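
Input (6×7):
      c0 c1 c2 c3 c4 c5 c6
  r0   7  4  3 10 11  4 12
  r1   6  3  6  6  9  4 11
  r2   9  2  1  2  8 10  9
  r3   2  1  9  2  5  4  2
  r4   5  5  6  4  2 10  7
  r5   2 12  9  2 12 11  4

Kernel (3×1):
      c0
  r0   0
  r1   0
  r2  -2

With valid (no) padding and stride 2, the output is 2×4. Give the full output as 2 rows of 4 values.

Output[0,0]: The receptive field on the input at this output position is [7 / 6 / 9]. Elementwise product with the kernel and sum: 9·-2.
Output[0,1]: The receptive field on the input at this output position is [3 / 6 / 1]. Elementwise product with the kernel and sum: 1·-2.

-18 -2 -16 -18
-10 -12 -4 -14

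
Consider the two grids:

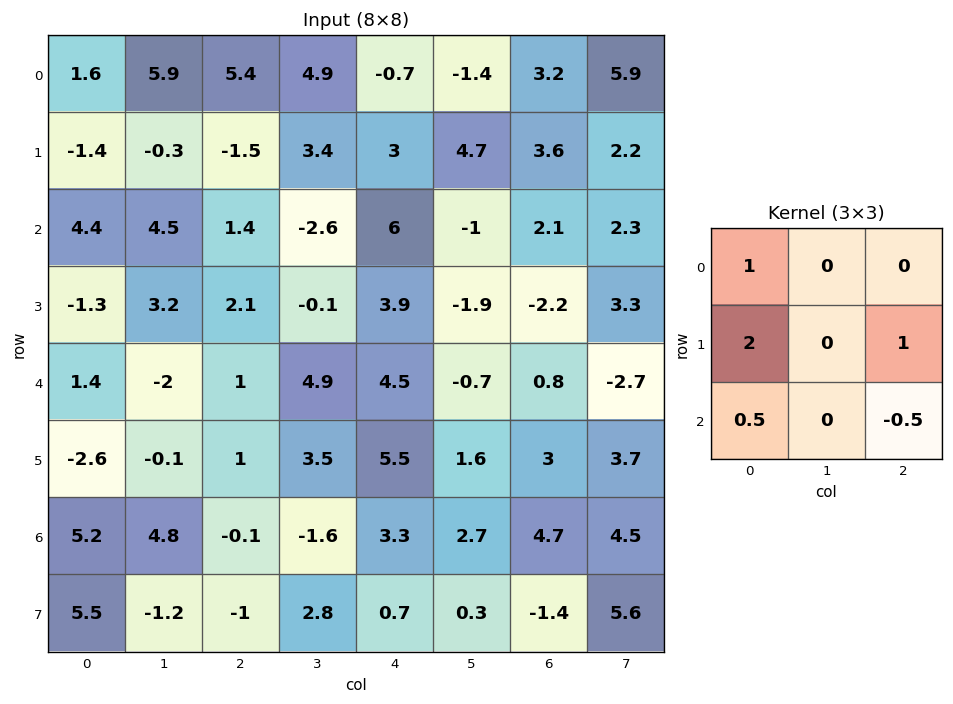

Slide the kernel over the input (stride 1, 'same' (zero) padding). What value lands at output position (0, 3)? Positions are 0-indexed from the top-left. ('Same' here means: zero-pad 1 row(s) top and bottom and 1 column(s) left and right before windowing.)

The receptive field on the zero-padded input at this output position is [0 0 0 / 5.4 4.9 -0.7 / -1.5 3.4 3]. Elementwise product with the kernel and sum: 0·1 + 5.4·2 + -0.7·1 + -1.5·0.5 + 3·-0.5.

7.85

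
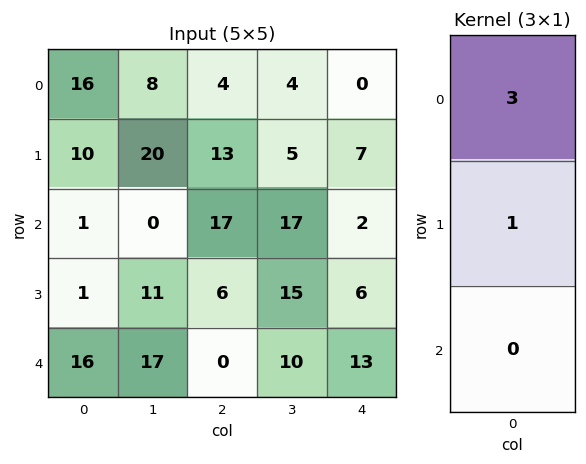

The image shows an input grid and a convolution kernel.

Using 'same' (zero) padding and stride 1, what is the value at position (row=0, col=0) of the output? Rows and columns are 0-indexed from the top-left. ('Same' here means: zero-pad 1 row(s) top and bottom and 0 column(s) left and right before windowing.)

The receptive field on the zero-padded input at this output position is [0 / 16 / 10]. Elementwise product with the kernel and sum: 0·3 + 16·1.

16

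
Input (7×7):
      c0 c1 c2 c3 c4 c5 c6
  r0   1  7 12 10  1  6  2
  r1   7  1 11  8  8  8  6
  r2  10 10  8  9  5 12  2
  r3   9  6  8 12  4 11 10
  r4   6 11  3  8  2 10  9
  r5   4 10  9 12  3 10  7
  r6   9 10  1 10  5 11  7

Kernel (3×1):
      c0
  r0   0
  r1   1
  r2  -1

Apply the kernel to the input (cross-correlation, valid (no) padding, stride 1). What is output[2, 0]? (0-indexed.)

3

The receptive field on the input at this output position is [10 / 9 / 6]. Elementwise product with the kernel and sum: 9·1 + 6·-1.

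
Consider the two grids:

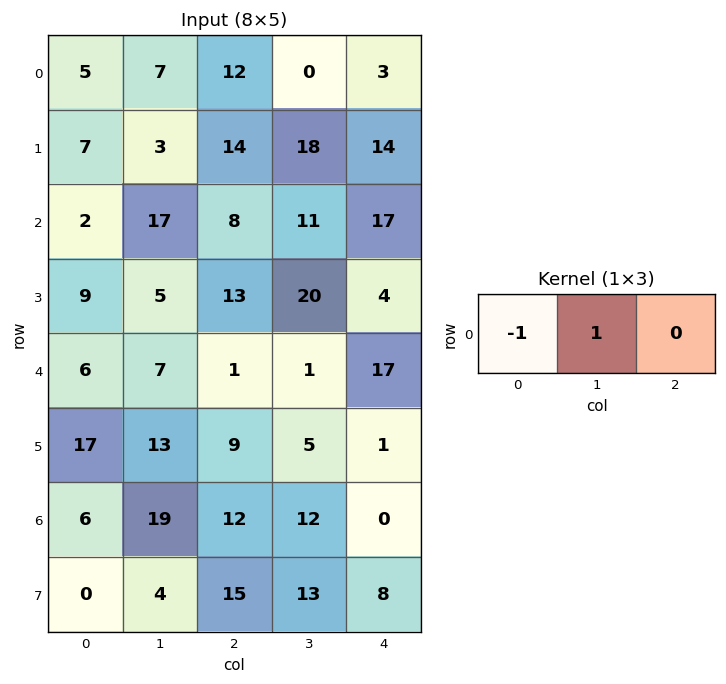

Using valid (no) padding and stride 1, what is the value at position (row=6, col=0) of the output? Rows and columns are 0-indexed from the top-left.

13

The receptive field on the input at this output position is [6 19 12]. Elementwise product with the kernel and sum: 6·-1 + 19·1.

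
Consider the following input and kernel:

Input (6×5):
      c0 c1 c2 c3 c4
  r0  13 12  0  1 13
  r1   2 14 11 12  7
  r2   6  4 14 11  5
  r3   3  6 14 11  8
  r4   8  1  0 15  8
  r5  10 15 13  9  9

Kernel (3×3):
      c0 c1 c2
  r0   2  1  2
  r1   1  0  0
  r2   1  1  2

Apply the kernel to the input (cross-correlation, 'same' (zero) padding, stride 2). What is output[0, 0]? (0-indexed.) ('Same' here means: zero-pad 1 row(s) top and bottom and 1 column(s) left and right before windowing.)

30

The receptive field on the zero-padded input at this output position is [0 0 0 / 0 13 12 / 0 2 14]. Elementwise product with the kernel and sum: 0·2 + 0·1 + 0·2 + 0·1 + 0·1 + 2·1 + 14·2.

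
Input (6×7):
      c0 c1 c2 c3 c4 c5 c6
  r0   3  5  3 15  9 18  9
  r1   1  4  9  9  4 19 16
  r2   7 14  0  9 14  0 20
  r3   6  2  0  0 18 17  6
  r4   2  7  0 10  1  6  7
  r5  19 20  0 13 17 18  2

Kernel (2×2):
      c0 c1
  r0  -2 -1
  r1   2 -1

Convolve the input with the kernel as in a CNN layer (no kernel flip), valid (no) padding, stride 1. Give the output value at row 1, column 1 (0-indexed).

The receptive field on the input at this output position is [4 9 / 14 0]. Elementwise product with the kernel and sum: 4·-2 + 9·-1 + 14·2 + 0·-1.

11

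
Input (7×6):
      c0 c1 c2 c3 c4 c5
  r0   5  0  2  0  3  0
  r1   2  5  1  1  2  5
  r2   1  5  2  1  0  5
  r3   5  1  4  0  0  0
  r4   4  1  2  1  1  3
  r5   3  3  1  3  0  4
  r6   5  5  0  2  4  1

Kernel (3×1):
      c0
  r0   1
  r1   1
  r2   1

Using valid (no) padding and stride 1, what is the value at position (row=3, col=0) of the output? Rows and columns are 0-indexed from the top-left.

12

The receptive field on the input at this output position is [5 / 4 / 3]. Elementwise product with the kernel and sum: 5·1 + 4·1 + 3·1.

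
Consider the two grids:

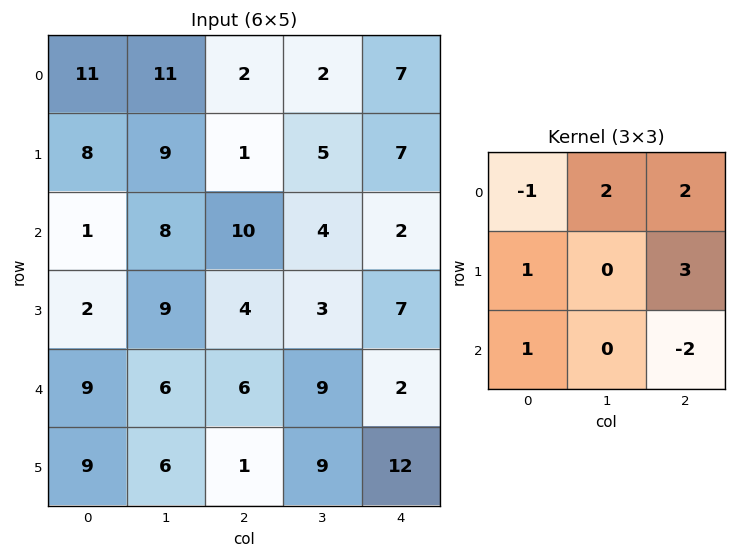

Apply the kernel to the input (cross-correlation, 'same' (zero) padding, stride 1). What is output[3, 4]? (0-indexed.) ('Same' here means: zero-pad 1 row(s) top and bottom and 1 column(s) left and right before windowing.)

12

The receptive field on the zero-padded input at this output position is [4 2 0 / 3 7 0 / 9 2 0]. Elementwise product with the kernel and sum: 4·-1 + 2·2 + 0·2 + 3·1 + 0·3 + 9·1 + 0·-2.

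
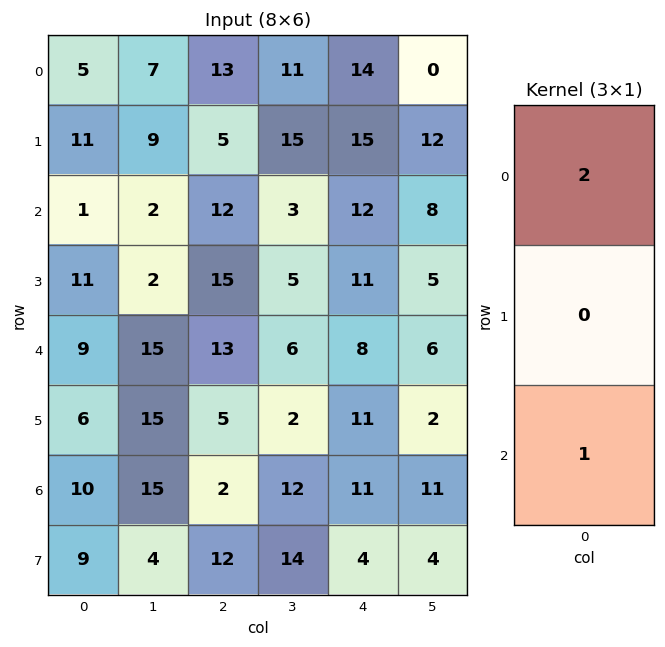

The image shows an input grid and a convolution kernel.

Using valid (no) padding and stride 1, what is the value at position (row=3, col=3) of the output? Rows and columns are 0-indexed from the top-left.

12

The receptive field on the input at this output position is [5 / 6 / 2]. Elementwise product with the kernel and sum: 5·2 + 2·1.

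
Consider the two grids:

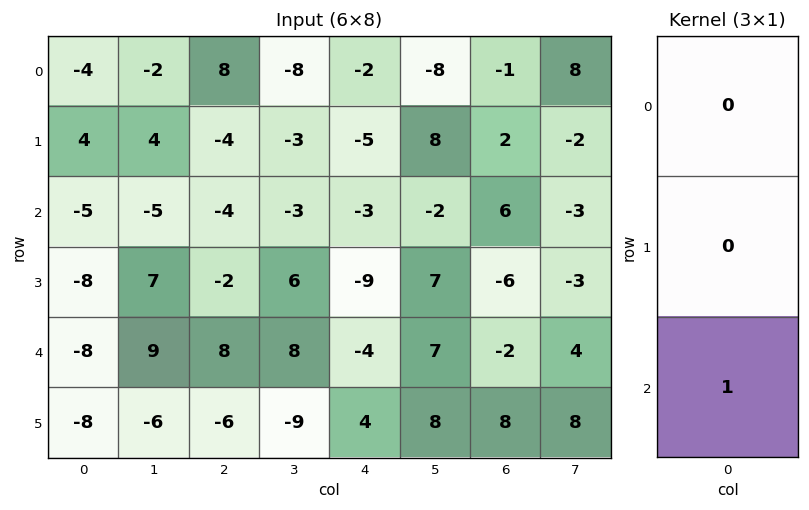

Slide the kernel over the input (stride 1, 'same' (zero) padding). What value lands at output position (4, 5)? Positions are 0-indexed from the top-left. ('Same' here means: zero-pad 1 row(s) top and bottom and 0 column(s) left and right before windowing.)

The receptive field on the zero-padded input at this output position is [7 / 7 / 8]. Elementwise product with the kernel and sum: 8·1.

8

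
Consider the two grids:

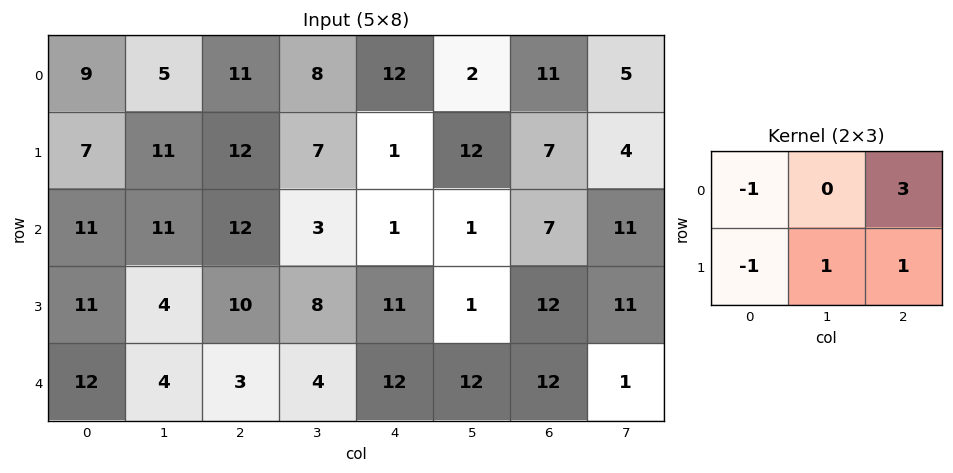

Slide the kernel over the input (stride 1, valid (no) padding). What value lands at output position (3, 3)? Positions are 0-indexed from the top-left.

15

The receptive field on the input at this output position is [8 11 1 / 4 12 12]. Elementwise product with the kernel and sum: 8·-1 + 1·3 + 4·-1 + 12·1 + 12·1.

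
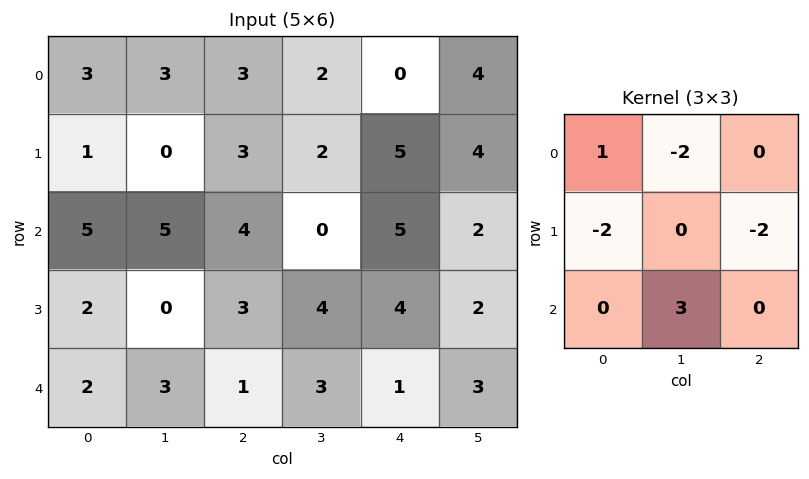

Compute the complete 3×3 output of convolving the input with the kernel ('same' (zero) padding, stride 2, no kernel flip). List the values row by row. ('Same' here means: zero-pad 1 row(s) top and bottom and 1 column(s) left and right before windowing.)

Output[0,0]: The receptive field on the zero-padded input at this output position is [0 0 0 / 0 3 3 / 0 1 0]. Elementwise product with the kernel and sum: 0·1 + 0·-2 + 0·-2 + 3·-2 + 1·3.

-3 -1 3
-6 -7 0
-10 -18 -16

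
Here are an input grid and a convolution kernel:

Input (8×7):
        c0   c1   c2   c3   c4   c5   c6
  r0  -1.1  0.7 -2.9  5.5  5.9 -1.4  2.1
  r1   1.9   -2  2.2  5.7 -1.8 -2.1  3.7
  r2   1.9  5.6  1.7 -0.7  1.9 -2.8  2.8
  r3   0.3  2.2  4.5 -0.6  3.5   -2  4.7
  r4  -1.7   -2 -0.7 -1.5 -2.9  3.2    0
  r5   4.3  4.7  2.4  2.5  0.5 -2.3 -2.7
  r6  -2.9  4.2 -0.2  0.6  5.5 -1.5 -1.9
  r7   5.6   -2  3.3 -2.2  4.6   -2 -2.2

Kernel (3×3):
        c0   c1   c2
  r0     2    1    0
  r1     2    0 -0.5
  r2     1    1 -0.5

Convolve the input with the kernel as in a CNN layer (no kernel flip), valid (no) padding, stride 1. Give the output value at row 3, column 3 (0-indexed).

The receptive field on the input at this output position is [-0.6 3.5 -2 / -1.5 -2.9 3.2 / 2.5 0.5 -2.3]. Elementwise product with the kernel and sum: -0.6·2 + 3.5·1 + -1.5·2 + 3.2·-0.5 + 2.5·1 + 0.5·1 + -2.3·-0.5.

1.85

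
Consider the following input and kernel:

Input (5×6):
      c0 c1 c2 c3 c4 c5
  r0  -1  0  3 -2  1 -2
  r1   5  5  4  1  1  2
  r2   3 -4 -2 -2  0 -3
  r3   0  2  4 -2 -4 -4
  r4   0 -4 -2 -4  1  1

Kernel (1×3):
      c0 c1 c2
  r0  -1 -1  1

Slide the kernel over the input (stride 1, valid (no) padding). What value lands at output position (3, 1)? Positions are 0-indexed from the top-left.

-8

The receptive field on the input at this output position is [2 4 -2]. Elementwise product with the kernel and sum: 2·-1 + 4·-1 + -2·1.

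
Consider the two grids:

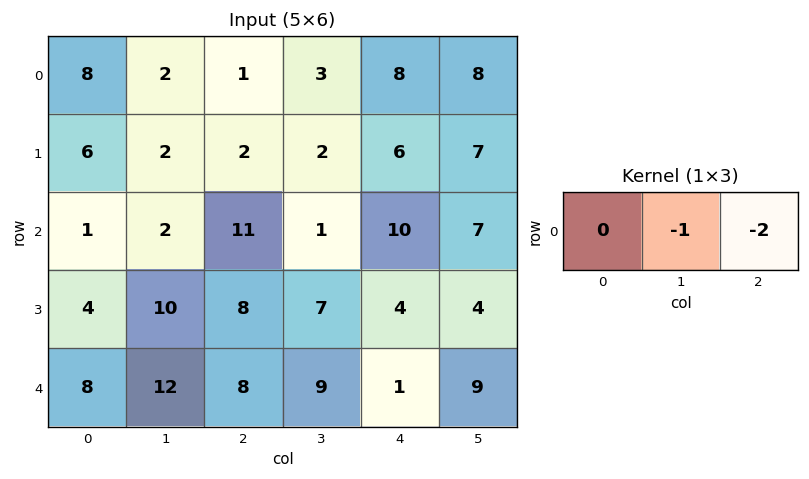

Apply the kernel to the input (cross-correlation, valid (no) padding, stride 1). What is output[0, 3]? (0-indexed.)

The receptive field on the input at this output position is [3 8 8]. Elementwise product with the kernel and sum: 8·-1 + 8·-2.

-24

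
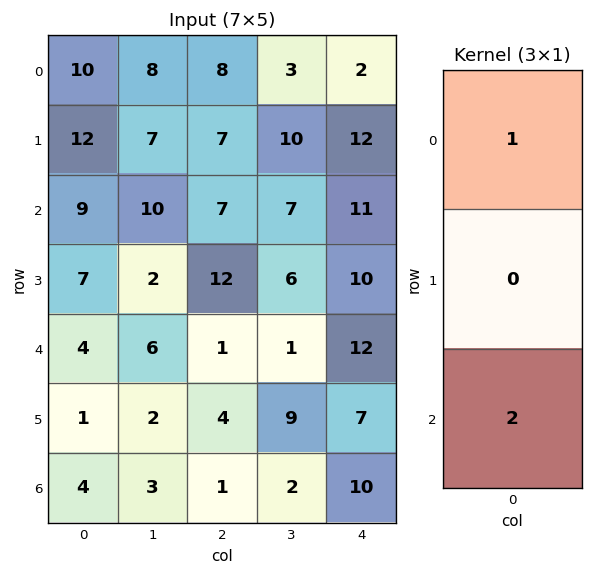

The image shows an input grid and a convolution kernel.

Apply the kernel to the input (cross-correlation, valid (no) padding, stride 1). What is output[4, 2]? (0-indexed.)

The receptive field on the input at this output position is [1 / 4 / 1]. Elementwise product with the kernel and sum: 1·1 + 1·2.

3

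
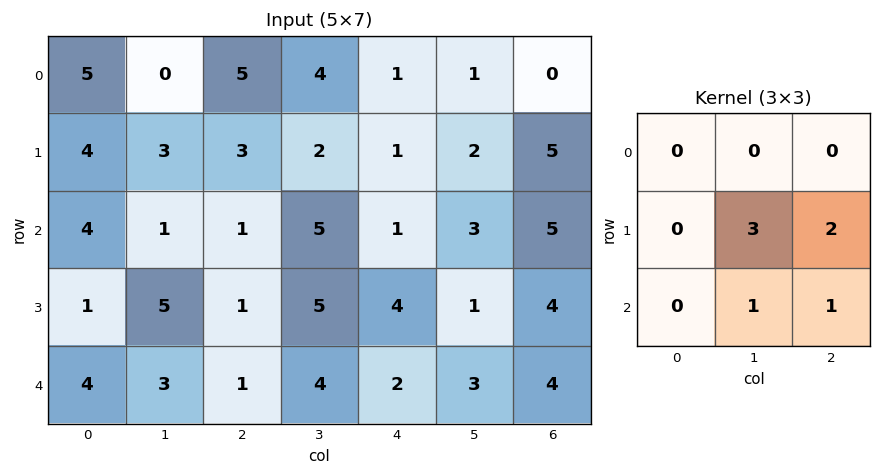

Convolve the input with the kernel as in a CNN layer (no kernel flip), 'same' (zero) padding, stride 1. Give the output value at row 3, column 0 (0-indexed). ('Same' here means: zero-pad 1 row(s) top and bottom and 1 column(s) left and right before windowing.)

The receptive field on the zero-padded input at this output position is [0 4 1 / 0 1 5 / 0 4 3]. Elementwise product with the kernel and sum: 1·3 + 5·2 + 4·1 + 3·1.

20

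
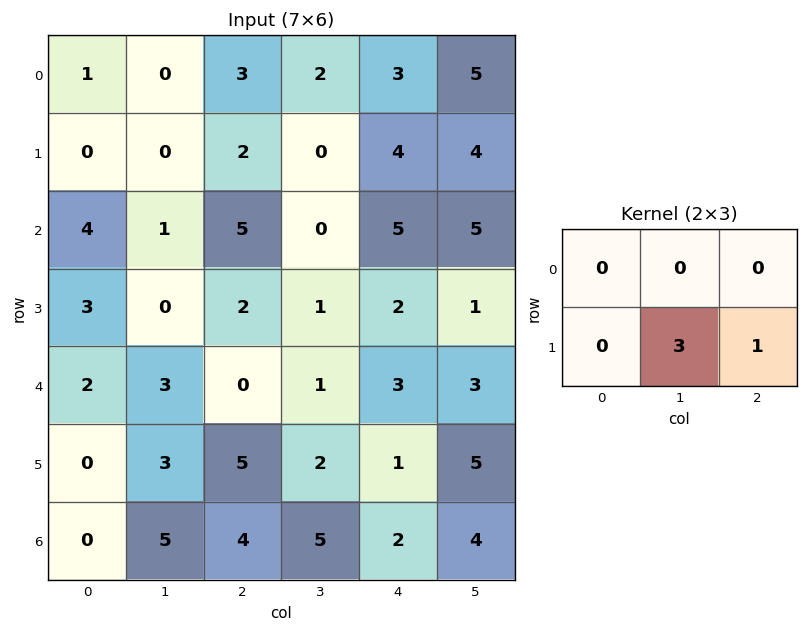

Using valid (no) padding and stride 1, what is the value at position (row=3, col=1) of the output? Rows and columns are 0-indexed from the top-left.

The receptive field on the input at this output position is [0 2 1 / 3 0 1]. Elementwise product with the kernel and sum: 0·3 + 1·1.

1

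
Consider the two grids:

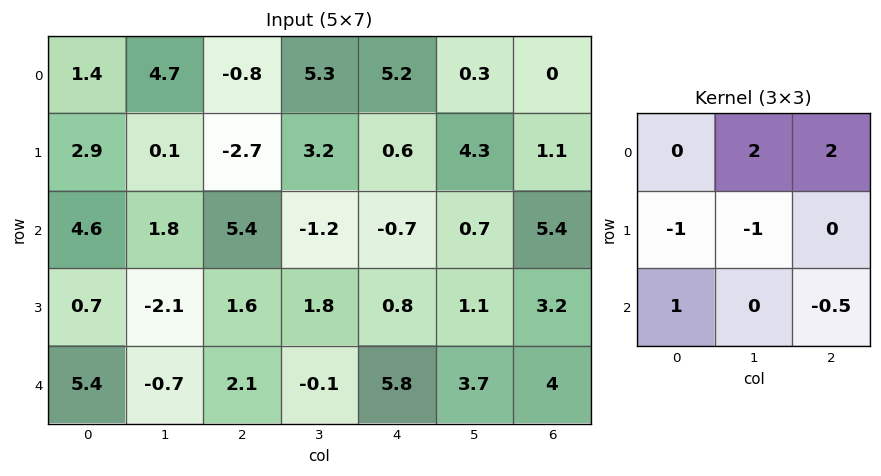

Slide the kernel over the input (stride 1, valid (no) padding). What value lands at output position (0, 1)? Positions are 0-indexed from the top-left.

14

The receptive field on the input at this output position is [4.7 -0.8 5.3 / 0.1 -2.7 3.2 / 1.8 5.4 -1.2]. Elementwise product with the kernel and sum: -0.8·2 + 5.3·2 + 0.1·-1 + -2.7·-1 + 1.8·1 + -1.2·-0.5.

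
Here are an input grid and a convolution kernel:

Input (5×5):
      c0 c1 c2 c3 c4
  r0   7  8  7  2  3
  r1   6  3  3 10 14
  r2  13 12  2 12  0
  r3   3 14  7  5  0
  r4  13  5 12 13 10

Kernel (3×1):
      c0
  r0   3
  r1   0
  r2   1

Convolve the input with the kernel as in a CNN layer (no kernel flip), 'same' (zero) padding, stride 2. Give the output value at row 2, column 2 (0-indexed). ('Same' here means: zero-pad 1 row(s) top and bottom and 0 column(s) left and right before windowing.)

The receptive field on the zero-padded input at this output position is [0 / 10 / 0]. Elementwise product with the kernel and sum: 0·3 + 0·1.

0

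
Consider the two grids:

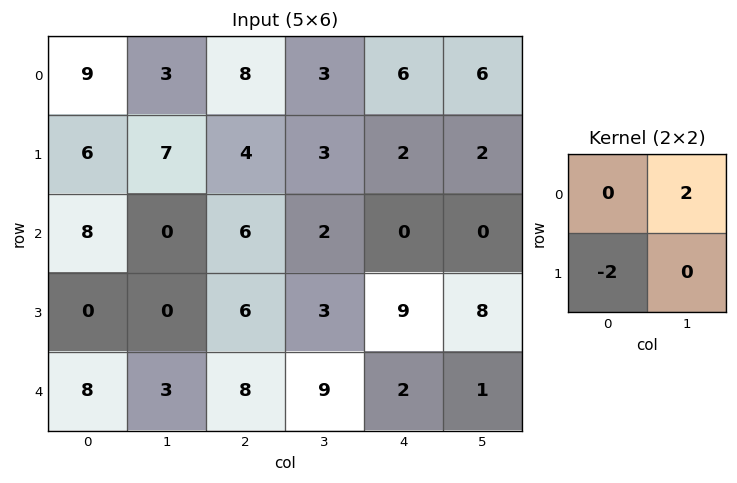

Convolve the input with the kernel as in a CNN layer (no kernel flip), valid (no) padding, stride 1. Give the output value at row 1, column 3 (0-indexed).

The receptive field on the input at this output position is [3 2 / 2 0]. Elementwise product with the kernel and sum: 2·2 + 2·-2.

0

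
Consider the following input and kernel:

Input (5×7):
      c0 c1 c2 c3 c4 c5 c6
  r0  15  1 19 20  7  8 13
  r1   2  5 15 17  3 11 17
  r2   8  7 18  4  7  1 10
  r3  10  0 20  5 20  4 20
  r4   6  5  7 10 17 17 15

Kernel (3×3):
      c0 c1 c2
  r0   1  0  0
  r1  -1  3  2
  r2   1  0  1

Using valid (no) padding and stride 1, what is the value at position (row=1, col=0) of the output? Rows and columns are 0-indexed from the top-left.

81

The receptive field on the input at this output position is [2 5 15 / 8 7 18 / 10 0 20]. Elementwise product with the kernel and sum: 2·1 + 8·-1 + 7·3 + 18·2 + 10·1 + 20·1.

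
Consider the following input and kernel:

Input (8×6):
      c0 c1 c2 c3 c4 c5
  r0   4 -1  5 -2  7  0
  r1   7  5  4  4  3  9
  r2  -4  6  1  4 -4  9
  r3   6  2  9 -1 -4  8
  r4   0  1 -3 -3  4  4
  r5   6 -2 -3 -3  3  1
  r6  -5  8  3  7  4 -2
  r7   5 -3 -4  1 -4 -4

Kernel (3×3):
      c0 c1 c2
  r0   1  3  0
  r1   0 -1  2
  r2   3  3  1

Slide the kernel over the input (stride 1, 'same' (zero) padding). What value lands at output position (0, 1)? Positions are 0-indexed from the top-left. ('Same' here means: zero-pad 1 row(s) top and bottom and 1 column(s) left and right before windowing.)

51

The receptive field on the zero-padded input at this output position is [0 0 0 / 4 -1 5 / 7 5 4]. Elementwise product with the kernel and sum: 0·1 + 0·3 + -1·-1 + 5·2 + 7·3 + 5·3 + 4·1.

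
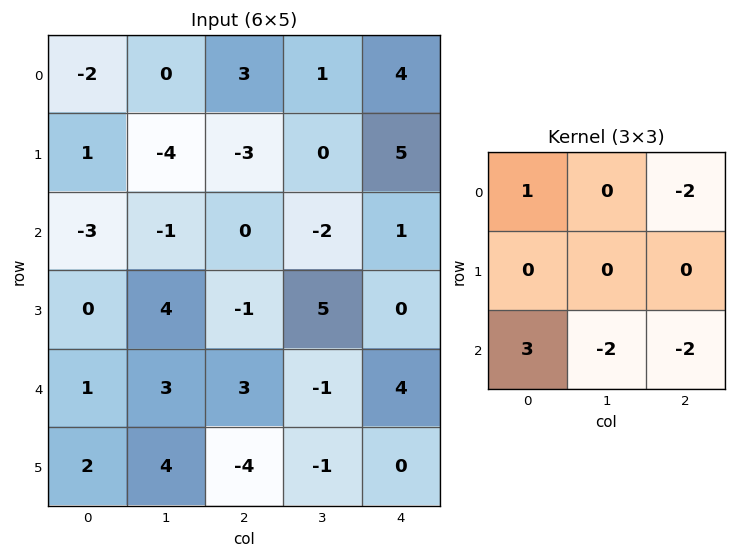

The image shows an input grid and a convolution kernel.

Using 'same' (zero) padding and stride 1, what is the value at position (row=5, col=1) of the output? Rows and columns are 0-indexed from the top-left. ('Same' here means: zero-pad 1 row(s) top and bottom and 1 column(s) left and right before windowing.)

The receptive field on the zero-padded input at this output position is [1 3 3 / 2 4 -4 / 0 0 0]. Elementwise product with the kernel and sum: 1·1 + 3·-2 + 0·3 + 0·-2 + 0·-2.

-5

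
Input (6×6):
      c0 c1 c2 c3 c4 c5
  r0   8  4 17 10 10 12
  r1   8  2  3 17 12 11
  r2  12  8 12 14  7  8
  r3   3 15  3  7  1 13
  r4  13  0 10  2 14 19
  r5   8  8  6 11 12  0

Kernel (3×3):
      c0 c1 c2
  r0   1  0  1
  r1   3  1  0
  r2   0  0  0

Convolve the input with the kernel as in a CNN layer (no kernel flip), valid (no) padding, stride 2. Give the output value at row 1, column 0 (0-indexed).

48

The receptive field on the input at this output position is [12 8 12 / 3 15 3 / 13 0 10]. Elementwise product with the kernel and sum: 12·1 + 12·1 + 3·3 + 15·1.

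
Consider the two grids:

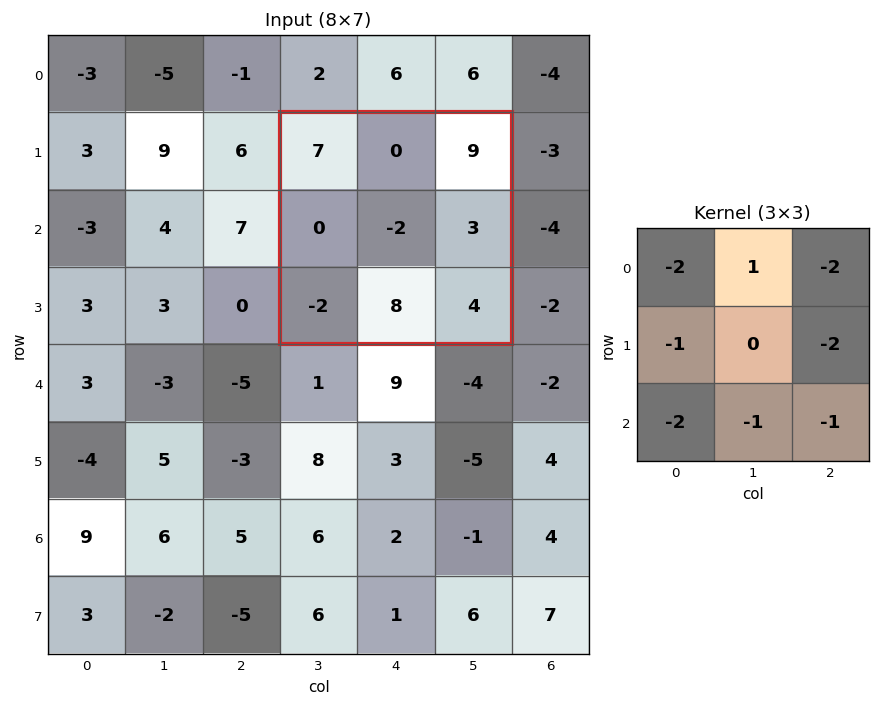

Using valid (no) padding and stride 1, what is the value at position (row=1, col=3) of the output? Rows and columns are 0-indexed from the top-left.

-46

The receptive field on the input at this output position is [7 0 9 / 0 -2 3 / -2 8 4]. Elementwise product with the kernel and sum: 7·-2 + 0·1 + 9·-2 + 0·-1 + 3·-2 + -2·-2 + 8·-1 + 4·-1.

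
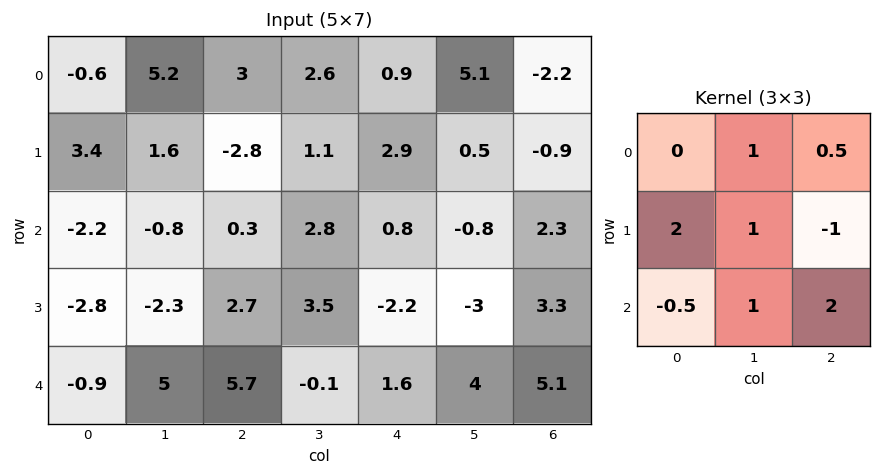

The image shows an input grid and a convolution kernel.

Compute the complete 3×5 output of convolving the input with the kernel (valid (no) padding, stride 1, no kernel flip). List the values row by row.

Output[0,0]: The receptive field on the input at this output position is [-0.6 5.2 3 / 3.4 1.6 -2.8 / -2.2 -0.8 0.3]. Elementwise product with the kernel and sum: 5.2·1 + 3·0.5 + 3.4·2 + 1.6·1 + -2.8·-1 + -2.2·-0.5 + -0.8·1 + 0.3·2.
Output[0,1]: The receptive field on the input at this output position is [5.2 3 2.6 / 1.6 -2.8 1.1 / -0.8 0.3 2.8]. Elementwise product with the kernel and sum: 3·1 + 2.6·0.5 + 1.6·2 + -2.8·1 + 1.1·-1 + -0.8·-0.5 + 0.3·1 + 2.8·2.

18.8 9.9 -0.1 5.85 14.6
-0.8 4.5 2.9 0.4 3.25
5.6 -0.7 14.55 17.85 3.05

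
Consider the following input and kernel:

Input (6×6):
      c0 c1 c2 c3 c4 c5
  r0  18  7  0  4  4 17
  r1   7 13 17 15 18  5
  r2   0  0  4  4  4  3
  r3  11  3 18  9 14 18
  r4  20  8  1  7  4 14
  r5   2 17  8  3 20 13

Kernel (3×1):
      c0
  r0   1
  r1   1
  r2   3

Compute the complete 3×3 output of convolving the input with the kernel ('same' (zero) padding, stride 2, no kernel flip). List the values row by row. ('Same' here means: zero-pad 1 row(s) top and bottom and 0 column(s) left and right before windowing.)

39 51 58
40 75 64
37 43 78

Output[0,0]: The receptive field on the zero-padded input at this output position is [0 / 18 / 7]. Elementwise product with the kernel and sum: 0·1 + 18·1 + 7·3.
Output[0,1]: The receptive field on the zero-padded input at this output position is [0 / 0 / 17]. Elementwise product with the kernel and sum: 0·1 + 0·1 + 17·3.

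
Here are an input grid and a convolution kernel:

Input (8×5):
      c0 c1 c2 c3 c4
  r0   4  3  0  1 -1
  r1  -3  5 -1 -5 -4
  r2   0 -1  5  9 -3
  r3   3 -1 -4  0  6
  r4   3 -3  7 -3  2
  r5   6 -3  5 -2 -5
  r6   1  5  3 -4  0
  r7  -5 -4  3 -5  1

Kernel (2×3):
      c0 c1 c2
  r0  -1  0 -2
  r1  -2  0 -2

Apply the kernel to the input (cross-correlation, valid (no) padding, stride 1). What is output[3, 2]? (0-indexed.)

-26

The receptive field on the input at this output position is [-4 0 6 / 7 -3 2]. Elementwise product with the kernel and sum: -4·-1 + 6·-2 + 7·-2 + 2·-2.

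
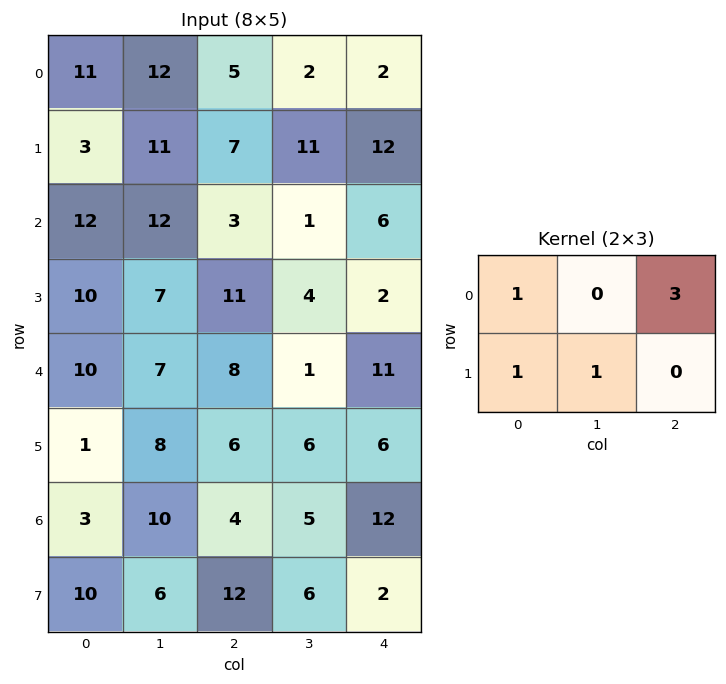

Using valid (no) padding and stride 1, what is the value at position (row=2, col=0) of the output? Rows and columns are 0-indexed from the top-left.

The receptive field on the input at this output position is [12 12 3 / 10 7 11]. Elementwise product with the kernel and sum: 12·1 + 3·3 + 10·1 + 7·1.

38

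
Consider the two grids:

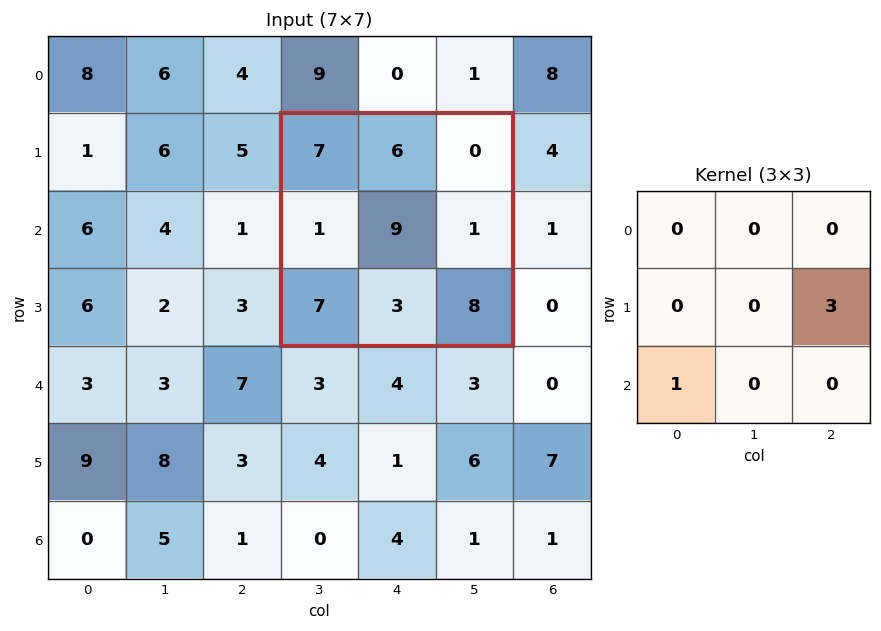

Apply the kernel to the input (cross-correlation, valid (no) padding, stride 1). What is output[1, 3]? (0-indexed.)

The receptive field on the input at this output position is [7 6 0 / 1 9 1 / 7 3 8]. Elementwise product with the kernel and sum: 1·3 + 7·1.

10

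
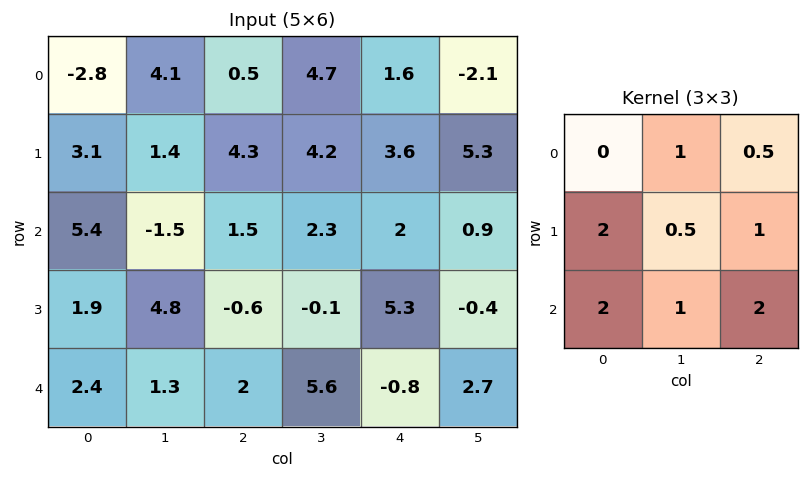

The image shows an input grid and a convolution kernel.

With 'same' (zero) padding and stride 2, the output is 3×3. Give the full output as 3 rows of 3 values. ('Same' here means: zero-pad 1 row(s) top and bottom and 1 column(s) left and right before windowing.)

Output[0,0]: The receptive field on the zero-padded input at this output position is [0 0 0 / 0 -2.8 4.1 / 0 3.1 1.4]. Elementwise product with the kernel and sum: 0·1 + 0·0.5 + 0·2 + -2.8·0.5 + 4.1·1 + 0·2 + 3.1·1 + 1.4·2.
Output[0,1]: The receptive field on the zero-padded input at this output position is [0 0 0 / 4.1 0.5 4.7 / 1.4 4.3 4.2]. Elementwise product with the kernel and sum: 0·1 + 0·0.5 + 4.1·2 + 0.5·0.5 + 4.7·1 + 1.4·2 + 4.3·1 + 4.2·2.

8.6 28.65 30.7
16.5 15.25 17.05
6.8 8.55 18.6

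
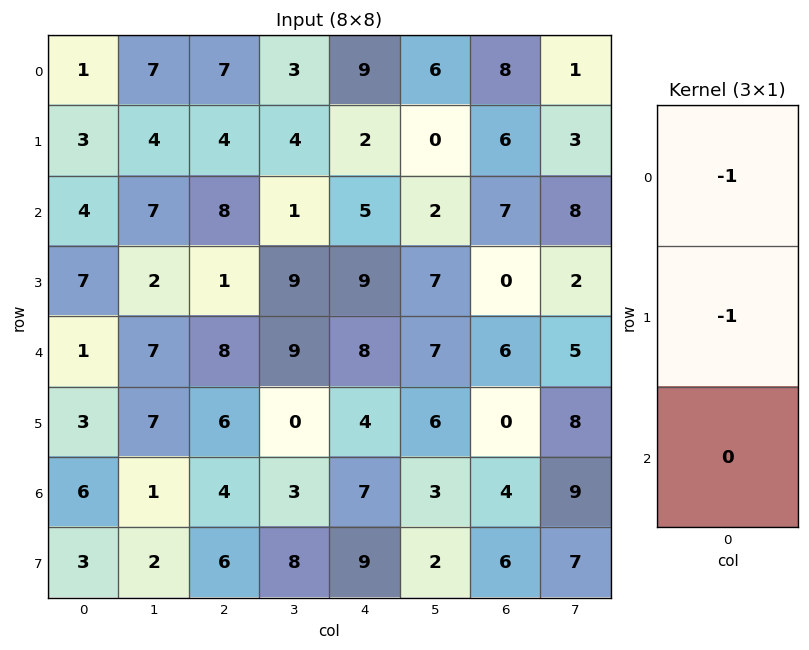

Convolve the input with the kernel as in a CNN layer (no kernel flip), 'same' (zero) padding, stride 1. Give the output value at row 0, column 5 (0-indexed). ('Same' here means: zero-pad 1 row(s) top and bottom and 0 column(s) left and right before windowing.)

-6

The receptive field on the zero-padded input at this output position is [0 / 6 / 0]. Elementwise product with the kernel and sum: 0·-1 + 6·-1.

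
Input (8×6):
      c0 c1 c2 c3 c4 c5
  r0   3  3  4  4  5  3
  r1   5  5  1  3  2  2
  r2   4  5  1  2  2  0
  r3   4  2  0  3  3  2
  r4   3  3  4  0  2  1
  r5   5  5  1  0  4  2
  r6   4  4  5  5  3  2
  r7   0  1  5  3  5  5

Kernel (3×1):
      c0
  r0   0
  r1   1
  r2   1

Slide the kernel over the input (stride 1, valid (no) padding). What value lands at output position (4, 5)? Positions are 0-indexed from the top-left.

4

The receptive field on the input at this output position is [1 / 2 / 2]. Elementwise product with the kernel and sum: 2·1 + 2·1.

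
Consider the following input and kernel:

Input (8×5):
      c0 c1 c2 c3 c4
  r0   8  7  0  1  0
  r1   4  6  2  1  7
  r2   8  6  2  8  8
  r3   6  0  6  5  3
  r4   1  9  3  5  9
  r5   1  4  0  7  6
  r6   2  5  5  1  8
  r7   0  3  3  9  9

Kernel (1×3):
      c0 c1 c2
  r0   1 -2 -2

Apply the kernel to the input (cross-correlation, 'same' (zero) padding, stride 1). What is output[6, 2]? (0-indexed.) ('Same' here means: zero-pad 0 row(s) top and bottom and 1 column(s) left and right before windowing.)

-7

The receptive field on the zero-padded input at this output position is [5 5 1]. Elementwise product with the kernel and sum: 5·1 + 5·-2 + 1·-2.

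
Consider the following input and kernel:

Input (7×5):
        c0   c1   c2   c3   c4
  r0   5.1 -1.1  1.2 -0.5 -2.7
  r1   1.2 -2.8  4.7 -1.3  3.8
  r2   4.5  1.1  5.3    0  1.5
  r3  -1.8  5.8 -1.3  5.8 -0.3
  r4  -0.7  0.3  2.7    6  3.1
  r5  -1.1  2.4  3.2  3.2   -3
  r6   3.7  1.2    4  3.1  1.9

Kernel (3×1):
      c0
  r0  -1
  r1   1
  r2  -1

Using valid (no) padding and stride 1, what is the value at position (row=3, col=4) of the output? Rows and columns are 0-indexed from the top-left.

6.4

The receptive field on the input at this output position is [-0.3 / 3.1 / -3]. Elementwise product with the kernel and sum: -0.3·-1 + 3.1·1 + -3·-1.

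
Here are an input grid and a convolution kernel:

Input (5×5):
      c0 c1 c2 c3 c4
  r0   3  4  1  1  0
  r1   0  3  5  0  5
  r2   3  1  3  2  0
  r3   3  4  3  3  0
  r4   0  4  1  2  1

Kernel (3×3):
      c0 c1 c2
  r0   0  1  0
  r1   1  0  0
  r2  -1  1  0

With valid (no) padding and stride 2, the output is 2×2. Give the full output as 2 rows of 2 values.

2 5
8 6

Output[0,0]: The receptive field on the input at this output position is [3 4 1 / 0 3 5 / 3 1 3]. Elementwise product with the kernel and sum: 4·1 + 0·1 + 3·-1 + 1·1.
Output[0,1]: The receptive field on the input at this output position is [1 1 0 / 5 0 5 / 3 2 0]. Elementwise product with the kernel and sum: 1·1 + 5·1 + 3·-1 + 2·1.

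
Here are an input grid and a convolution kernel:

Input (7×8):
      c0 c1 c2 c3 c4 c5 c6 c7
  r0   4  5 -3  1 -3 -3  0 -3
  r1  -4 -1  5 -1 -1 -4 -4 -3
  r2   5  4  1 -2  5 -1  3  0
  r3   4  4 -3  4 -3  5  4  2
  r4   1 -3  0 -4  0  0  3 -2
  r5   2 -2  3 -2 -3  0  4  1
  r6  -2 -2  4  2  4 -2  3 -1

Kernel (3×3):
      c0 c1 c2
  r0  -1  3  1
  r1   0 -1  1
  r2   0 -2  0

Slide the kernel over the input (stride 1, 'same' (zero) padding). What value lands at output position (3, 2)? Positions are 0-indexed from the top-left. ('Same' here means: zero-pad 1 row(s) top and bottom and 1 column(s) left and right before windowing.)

The receptive field on the zero-padded input at this output position is [4 1 -2 / 4 -3 4 / -3 0 -4]. Elementwise product with the kernel and sum: 4·-1 + 1·3 + -2·1 + -3·-1 + 4·1 + 0·-2.

4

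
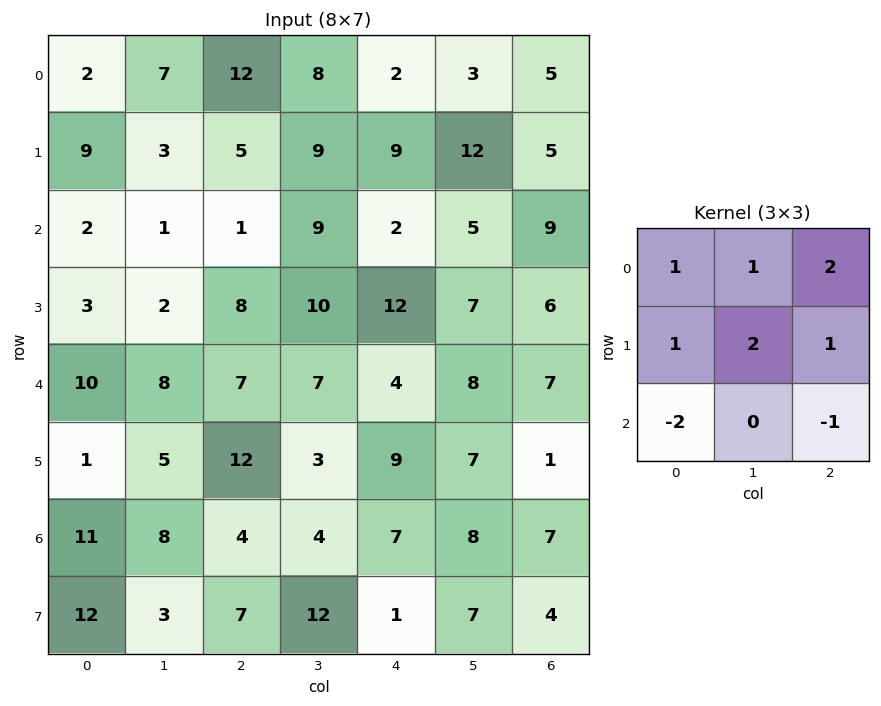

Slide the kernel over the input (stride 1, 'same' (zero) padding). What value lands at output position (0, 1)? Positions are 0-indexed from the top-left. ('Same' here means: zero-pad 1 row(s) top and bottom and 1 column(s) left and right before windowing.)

The receptive field on the zero-padded input at this output position is [0 0 0 / 2 7 12 / 9 3 5]. Elementwise product with the kernel and sum: 0·1 + 0·1 + 0·2 + 2·1 + 7·2 + 12·1 + 9·-2 + 5·-1.

5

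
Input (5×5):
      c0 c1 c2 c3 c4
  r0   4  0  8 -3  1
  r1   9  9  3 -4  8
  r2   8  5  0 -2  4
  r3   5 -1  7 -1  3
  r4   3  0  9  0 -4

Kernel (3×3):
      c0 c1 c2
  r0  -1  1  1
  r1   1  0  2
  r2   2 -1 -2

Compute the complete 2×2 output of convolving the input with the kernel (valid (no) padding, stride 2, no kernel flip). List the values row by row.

Output[0,0]: The receptive field on the input at this output position is [4 0 8 / 9 9 3 / 8 5 0]. Elementwise product with the kernel and sum: 4·-1 + 0·1 + 8·1 + 9·1 + 3·2 + 8·2 + 5·-1 + 0·-2.

30 3
4 41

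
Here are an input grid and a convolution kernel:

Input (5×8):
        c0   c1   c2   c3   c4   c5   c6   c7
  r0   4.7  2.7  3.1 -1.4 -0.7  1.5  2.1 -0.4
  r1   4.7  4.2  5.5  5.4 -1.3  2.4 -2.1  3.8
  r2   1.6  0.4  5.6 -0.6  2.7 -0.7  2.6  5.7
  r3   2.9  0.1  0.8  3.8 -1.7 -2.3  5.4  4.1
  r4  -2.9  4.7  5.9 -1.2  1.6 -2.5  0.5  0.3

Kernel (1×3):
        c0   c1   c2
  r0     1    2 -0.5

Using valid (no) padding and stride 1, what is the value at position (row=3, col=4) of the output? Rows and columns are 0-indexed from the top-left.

-9

The receptive field on the input at this output position is [-1.7 -2.3 5.4]. Elementwise product with the kernel and sum: -1.7·1 + -2.3·2 + 5.4·-0.5.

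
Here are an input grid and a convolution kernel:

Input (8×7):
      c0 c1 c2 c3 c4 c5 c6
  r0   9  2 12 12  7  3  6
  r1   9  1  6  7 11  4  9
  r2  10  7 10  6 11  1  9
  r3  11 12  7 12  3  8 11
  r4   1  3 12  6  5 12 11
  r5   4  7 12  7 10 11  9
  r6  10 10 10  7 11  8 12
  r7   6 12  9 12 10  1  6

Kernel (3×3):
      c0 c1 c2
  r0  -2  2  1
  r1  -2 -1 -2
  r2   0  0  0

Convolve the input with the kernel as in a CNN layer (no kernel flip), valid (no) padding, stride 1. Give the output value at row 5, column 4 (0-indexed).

-43

The receptive field on the input at this output position is [10 11 9 / 11 8 12 / 10 1 6]. Elementwise product with the kernel and sum: 10·-2 + 11·2 + 9·1 + 11·-2 + 8·-1 + 12·-2.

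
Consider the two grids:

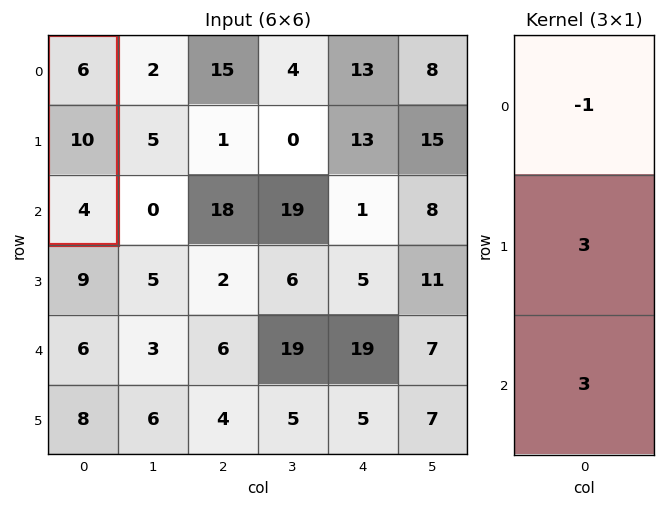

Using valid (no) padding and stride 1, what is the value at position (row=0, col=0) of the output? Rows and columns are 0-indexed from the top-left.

36

The receptive field on the input at this output position is [6 / 10 / 4]. Elementwise product with the kernel and sum: 6·-1 + 10·3 + 4·3.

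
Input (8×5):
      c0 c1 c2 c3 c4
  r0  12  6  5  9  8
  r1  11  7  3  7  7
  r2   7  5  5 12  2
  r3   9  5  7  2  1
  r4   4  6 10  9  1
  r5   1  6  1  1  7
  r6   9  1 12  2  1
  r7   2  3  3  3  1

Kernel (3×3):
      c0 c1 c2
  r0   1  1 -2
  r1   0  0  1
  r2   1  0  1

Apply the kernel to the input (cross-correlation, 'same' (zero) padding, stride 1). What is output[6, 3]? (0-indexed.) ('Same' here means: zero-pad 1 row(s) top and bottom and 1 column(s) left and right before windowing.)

The receptive field on the zero-padded input at this output position is [1 1 7 / 12 2 1 / 3 3 1]. Elementwise product with the kernel and sum: 1·1 + 1·1 + 7·-2 + 1·1 + 3·1 + 1·1.

-7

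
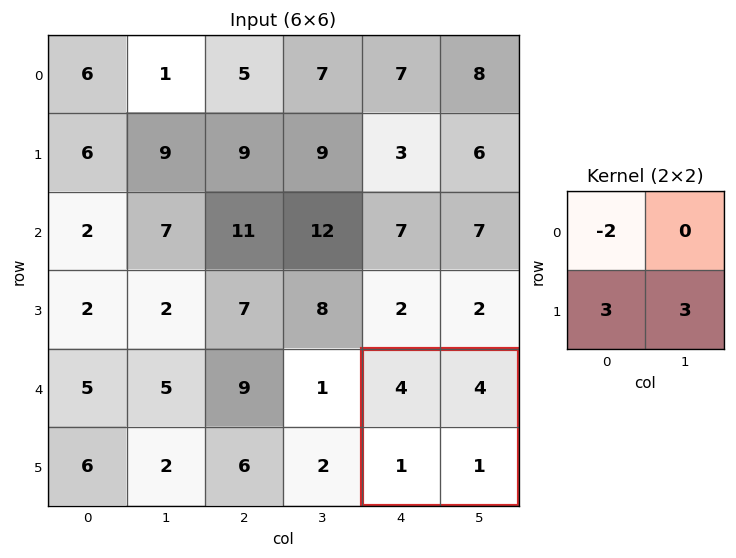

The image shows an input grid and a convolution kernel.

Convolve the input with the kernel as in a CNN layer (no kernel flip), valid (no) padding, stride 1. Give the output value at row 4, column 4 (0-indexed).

-2

The receptive field on the input at this output position is [4 4 / 1 1]. Elementwise product with the kernel and sum: 4·-2 + 1·3 + 1·3.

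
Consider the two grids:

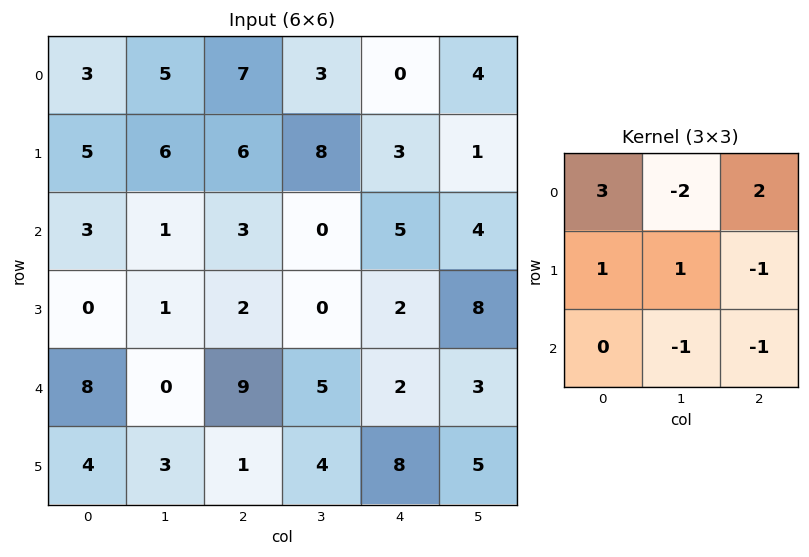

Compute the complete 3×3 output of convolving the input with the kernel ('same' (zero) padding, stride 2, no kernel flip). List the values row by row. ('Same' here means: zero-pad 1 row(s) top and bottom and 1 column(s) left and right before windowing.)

Output[0,0]: The receptive field on the zero-padded input at this output position is [0 0 0 / 0 3 5 / 0 5 6]. Elementwise product with the kernel and sum: 0·3 + 0·-2 + 0·2 + 0·1 + 3·1 + 5·-1 + 5·-1 + 6·-1.

-13 -5 -5
3 24 11
3 -2 3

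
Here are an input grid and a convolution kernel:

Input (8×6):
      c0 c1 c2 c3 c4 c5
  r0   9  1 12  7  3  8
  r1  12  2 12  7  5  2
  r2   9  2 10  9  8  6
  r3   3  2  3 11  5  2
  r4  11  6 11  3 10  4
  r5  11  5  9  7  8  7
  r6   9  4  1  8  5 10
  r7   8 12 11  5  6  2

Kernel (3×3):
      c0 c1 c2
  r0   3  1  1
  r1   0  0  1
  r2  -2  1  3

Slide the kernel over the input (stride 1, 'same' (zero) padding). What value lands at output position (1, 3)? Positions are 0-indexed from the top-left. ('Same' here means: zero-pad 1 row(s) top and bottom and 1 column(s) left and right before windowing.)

64

The receptive field on the zero-padded input at this output position is [12 7 3 / 12 7 5 / 10 9 8]. Elementwise product with the kernel and sum: 12·3 + 7·1 + 3·1 + 5·1 + 10·-2 + 9·1 + 8·3.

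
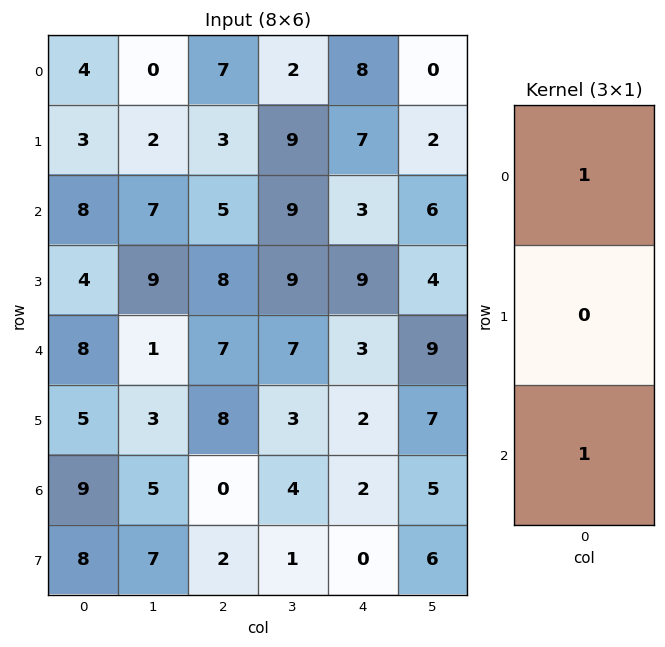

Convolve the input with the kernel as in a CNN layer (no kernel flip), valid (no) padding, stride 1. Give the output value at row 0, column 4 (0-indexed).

11

The receptive field on the input at this output position is [8 / 7 / 3]. Elementwise product with the kernel and sum: 8·1 + 3·1.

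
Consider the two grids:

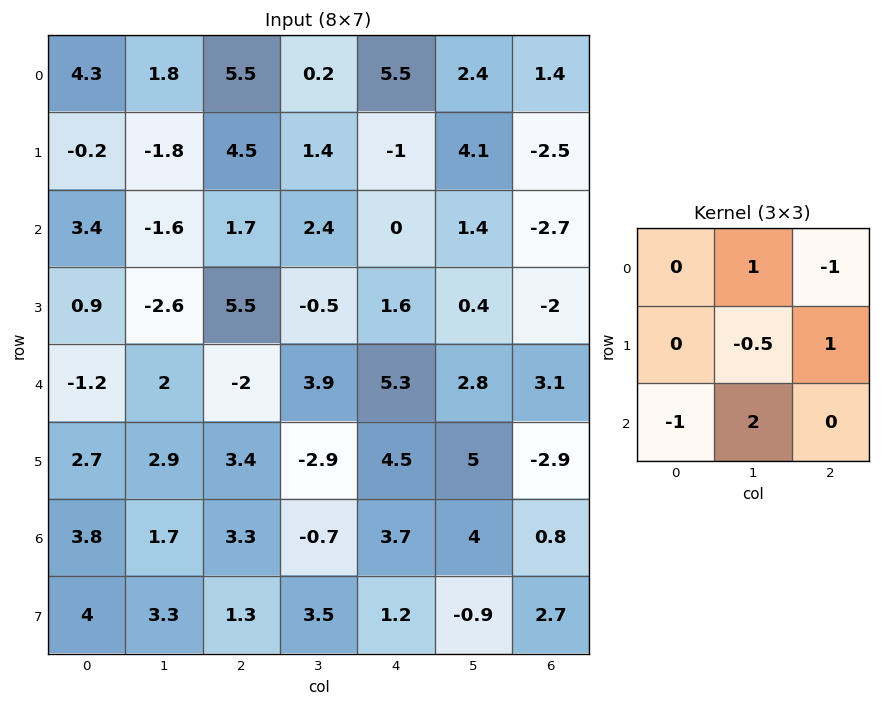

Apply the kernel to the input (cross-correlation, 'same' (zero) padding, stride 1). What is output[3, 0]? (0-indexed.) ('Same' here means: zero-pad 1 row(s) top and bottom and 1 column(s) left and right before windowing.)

-0.45

The receptive field on the zero-padded input at this output position is [0 3.4 -1.6 / 0 0.9 -2.6 / 0 -1.2 2]. Elementwise product with the kernel and sum: 3.4·1 + -1.6·-1 + 0.9·-0.5 + -2.6·1 + 0·-1 + -1.2·2.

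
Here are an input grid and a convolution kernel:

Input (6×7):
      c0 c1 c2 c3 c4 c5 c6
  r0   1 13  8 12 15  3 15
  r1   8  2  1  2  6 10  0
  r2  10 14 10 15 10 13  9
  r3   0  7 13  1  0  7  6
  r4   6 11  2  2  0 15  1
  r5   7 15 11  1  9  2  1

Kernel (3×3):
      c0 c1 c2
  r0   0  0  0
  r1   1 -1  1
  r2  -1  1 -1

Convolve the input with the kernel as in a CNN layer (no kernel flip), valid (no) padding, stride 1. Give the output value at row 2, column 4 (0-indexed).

13

The receptive field on the input at this output position is [10 13 9 / 0 7 6 / 0 15 1]. Elementwise product with the kernel and sum: 0·1 + 7·-1 + 6·1 + 0·-1 + 15·1 + 1·-1.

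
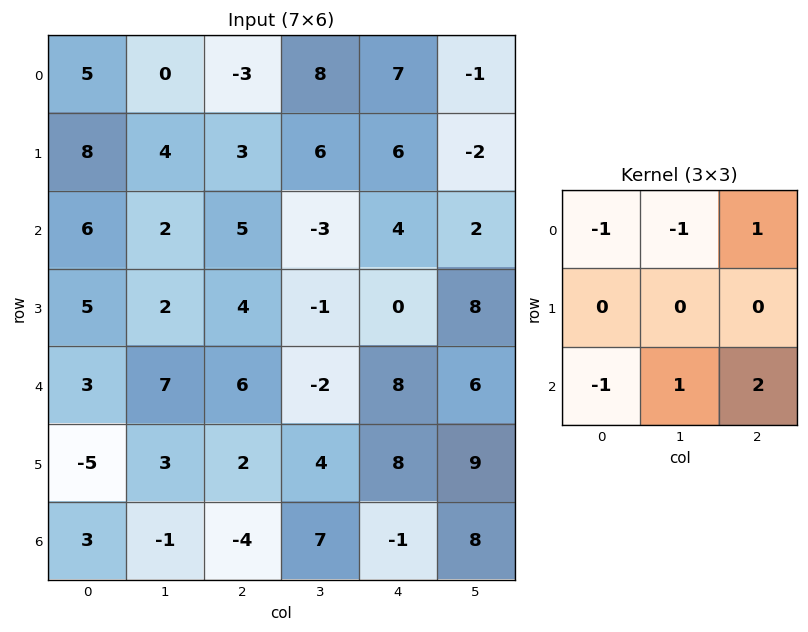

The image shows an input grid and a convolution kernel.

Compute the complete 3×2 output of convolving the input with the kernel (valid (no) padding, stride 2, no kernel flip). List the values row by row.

Output[0,0]: The receptive field on the input at this output position is [5 0 -3 / 8 4 3 / 6 2 5]. Elementwise product with the kernel and sum: 5·-1 + 0·-1 + -3·1 + 6·-1 + 2·1 + 5·2.
Output[0,1]: The receptive field on the input at this output position is [-3 8 7 / 3 6 6 / 5 -3 4]. Elementwise product with the kernel and sum: -3·-1 + 8·-1 + 7·1 + 5·-1 + -3·1 + 4·2.

-2 2
13 10
-16 13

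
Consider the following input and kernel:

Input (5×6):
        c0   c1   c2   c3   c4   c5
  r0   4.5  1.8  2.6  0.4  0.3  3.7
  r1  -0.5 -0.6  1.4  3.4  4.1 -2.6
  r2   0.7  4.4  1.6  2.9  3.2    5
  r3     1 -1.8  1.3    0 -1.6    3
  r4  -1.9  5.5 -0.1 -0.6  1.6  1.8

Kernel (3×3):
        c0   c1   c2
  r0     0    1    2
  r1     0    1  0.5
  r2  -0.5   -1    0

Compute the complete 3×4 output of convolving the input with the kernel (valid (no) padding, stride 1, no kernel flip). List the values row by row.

Output[0,0]: The receptive field on the input at this output position is [4.5 1.8 2.6 / -0.5 -0.6 1.4 / 0.7 4.4 1.6]. Elementwise product with the kernel and sum: 1.8·1 + 2.6·2 + -0.6·1 + 1.4·0.5 + 0.7·-0.5 + 4.4·-1.

2.35 2.7 2.75 5.85
8.7 10.85 15.45 6.2
1.9 6.05 9.15 11.8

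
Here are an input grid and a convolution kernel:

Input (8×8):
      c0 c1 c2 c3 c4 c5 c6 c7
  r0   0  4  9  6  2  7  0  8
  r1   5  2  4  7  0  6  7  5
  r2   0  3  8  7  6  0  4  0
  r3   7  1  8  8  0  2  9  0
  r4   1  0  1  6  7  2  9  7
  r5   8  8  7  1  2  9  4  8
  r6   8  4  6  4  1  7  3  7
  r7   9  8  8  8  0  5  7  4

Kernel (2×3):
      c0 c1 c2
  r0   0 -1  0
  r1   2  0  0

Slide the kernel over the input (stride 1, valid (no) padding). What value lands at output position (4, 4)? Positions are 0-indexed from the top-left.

The receptive field on the input at this output position is [7 2 9 / 2 9 4]. Elementwise product with the kernel and sum: 2·-1 + 2·2.

2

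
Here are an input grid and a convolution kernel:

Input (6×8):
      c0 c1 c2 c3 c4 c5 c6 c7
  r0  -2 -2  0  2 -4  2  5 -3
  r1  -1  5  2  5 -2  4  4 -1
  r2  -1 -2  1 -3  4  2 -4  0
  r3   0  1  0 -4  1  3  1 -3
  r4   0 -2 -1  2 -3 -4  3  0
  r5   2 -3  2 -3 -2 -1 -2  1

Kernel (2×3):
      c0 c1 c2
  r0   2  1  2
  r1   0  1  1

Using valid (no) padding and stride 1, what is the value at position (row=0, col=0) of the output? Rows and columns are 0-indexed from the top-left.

1

The receptive field on the input at this output position is [-2 -2 0 / -1 5 2]. Elementwise product with the kernel and sum: -2·2 + -2·1 + 0·2 + 5·1 + 2·1.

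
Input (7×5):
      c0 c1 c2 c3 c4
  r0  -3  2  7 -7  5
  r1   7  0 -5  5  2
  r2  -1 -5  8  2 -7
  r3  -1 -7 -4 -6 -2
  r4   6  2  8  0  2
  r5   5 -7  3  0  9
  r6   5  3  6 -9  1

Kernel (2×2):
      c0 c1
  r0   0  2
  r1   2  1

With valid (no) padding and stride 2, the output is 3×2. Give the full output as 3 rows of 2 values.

Output[0,0]: The receptive field on the input at this output position is [-3 2 / 7 0]. Elementwise product with the kernel and sum: 2·2 + 7·2 + 0·1.

18 -19
-19 -10
7 6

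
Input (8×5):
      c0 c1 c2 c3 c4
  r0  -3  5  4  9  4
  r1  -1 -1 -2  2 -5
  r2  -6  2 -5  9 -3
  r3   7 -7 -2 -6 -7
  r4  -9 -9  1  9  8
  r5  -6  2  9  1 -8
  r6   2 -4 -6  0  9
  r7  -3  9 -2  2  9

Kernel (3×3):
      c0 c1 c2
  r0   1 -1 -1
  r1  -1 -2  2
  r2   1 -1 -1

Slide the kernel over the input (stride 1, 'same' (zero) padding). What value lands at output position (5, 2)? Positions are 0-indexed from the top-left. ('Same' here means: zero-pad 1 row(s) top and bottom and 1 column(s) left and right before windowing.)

-35

The receptive field on the zero-padded input at this output position is [-9 1 9 / 2 9 1 / -4 -6 0]. Elementwise product with the kernel and sum: -9·1 + 1·-1 + 9·-1 + 2·-1 + 9·-2 + 1·2 + -4·1 + -6·-1 + 0·-1.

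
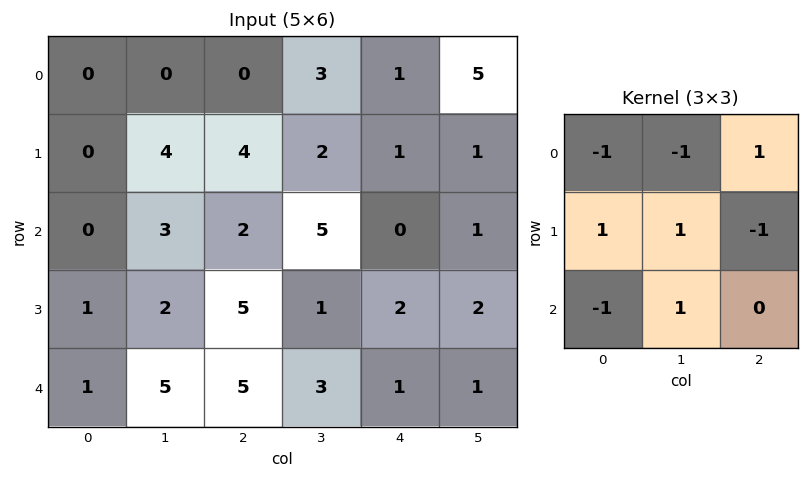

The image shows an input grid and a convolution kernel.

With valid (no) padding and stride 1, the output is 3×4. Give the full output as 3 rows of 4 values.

Output[0,0]: The receptive field on the input at this output position is [0 0 0 / 0 4 4 / 0 3 2]. Elementwise product with the kernel and sum: 0·-1 + 0·-1 + 0·1 + 0·1 + 4·1 + 4·-1 + 0·-1 + 3·1.

3 8 6 -2
2 -3 -2 3
1 6 -5 -5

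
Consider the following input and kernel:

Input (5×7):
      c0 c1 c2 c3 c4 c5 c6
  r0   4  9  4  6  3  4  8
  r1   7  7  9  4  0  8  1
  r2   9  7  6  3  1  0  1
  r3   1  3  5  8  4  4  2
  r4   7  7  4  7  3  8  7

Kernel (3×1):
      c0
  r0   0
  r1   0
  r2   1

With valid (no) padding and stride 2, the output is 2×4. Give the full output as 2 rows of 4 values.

9 6 1 1
7 4 3 7

Output[0,0]: The receptive field on the input at this output position is [4 / 7 / 9]. Elementwise product with the kernel and sum: 9·1.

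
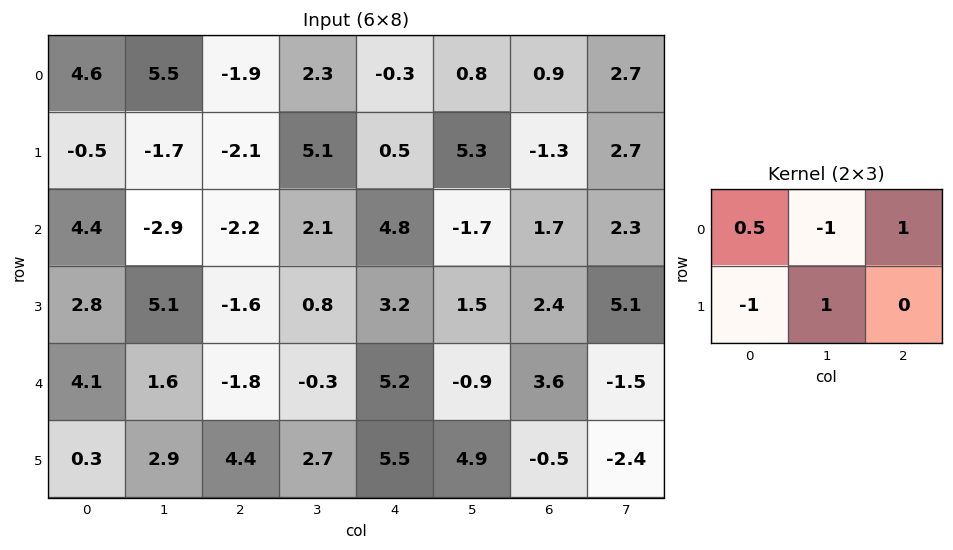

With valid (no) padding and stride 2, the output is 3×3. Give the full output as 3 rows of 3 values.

-6.3 3.65 4.75
5.2 4 4.1
1.25 2.9 6.5

Output[0,0]: The receptive field on the input at this output position is [4.6 5.5 -1.9 / -0.5 -1.7 -2.1]. Elementwise product with the kernel and sum: 4.6·0.5 + 5.5·-1 + -1.9·1 + -0.5·-1 + -1.7·1.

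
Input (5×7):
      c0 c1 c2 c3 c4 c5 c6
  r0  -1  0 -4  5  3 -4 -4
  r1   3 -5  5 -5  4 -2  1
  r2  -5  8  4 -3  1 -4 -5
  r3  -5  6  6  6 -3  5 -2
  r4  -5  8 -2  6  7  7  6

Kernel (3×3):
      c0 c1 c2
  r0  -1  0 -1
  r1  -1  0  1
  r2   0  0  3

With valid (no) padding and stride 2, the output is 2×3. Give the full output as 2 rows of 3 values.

19 3 -17
6 7 23

Output[0,0]: The receptive field on the input at this output position is [-1 0 -4 / 3 -5 5 / -5 8 4]. Elementwise product with the kernel and sum: -1·-1 + -4·-1 + 3·-1 + 5·1 + 4·3.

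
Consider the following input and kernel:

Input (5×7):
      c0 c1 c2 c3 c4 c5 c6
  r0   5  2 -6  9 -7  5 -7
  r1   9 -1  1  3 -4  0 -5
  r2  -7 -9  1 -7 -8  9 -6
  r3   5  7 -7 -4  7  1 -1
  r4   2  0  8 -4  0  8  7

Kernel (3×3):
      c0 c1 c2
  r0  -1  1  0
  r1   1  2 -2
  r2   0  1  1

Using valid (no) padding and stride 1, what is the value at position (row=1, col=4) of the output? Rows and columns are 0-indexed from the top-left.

The receptive field on the input at this output position is [-4 0 -5 / -8 9 -6 / 7 1 -1]. Elementwise product with the kernel and sum: -4·-1 + 0·1 + -8·1 + 9·2 + -6·-2 + 1·1 + -1·1.

26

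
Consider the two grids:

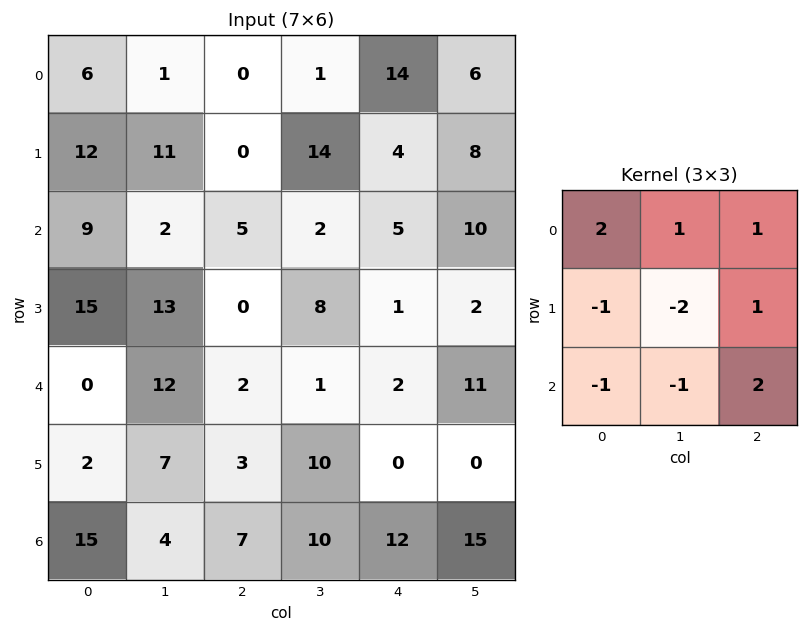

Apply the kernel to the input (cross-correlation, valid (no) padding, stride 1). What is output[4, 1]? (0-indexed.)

The receptive field on the input at this output position is [12 2 1 / 7 3 10 / 4 7 10]. Elementwise product with the kernel and sum: 12·2 + 2·1 + 1·1 + 7·-1 + 3·-2 + 10·1 + 4·-1 + 7·-1 + 10·2.

33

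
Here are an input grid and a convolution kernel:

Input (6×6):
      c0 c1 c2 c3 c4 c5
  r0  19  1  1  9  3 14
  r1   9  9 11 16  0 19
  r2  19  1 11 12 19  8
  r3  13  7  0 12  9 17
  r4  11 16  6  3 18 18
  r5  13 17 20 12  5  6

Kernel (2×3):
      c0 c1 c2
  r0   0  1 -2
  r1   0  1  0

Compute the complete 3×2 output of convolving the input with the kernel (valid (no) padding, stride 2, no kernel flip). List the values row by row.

Output[0,0]: The receptive field on the input at this output position is [19 1 1 / 9 9 11]. Elementwise product with the kernel and sum: 1·1 + 1·-2 + 9·1.

8 19
-14 -14
21 -21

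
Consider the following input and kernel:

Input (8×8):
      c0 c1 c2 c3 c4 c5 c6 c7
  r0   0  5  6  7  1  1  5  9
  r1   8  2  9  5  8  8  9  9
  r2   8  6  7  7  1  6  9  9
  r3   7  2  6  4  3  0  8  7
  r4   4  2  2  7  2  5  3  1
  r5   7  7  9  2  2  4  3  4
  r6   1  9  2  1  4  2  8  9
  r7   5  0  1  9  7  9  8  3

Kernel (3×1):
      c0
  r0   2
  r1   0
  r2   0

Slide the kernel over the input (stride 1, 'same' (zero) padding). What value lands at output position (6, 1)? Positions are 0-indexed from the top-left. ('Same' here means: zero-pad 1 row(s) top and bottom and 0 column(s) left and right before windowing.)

14

The receptive field on the zero-padded input at this output position is [7 / 9 / 0]. Elementwise product with the kernel and sum: 7·2.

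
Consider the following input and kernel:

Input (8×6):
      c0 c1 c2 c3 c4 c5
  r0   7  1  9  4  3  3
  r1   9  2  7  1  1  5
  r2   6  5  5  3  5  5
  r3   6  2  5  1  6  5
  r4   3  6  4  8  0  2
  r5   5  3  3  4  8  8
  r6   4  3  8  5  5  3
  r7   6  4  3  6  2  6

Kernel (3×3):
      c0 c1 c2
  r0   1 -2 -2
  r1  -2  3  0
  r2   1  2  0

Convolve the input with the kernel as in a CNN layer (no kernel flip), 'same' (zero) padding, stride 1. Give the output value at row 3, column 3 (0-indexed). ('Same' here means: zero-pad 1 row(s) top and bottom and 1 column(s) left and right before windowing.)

2

The receptive field on the zero-padded input at this output position is [5 3 5 / 5 1 6 / 4 8 0]. Elementwise product with the kernel and sum: 5·1 + 3·-2 + 5·-2 + 5·-2 + 1·3 + 4·1 + 8·2.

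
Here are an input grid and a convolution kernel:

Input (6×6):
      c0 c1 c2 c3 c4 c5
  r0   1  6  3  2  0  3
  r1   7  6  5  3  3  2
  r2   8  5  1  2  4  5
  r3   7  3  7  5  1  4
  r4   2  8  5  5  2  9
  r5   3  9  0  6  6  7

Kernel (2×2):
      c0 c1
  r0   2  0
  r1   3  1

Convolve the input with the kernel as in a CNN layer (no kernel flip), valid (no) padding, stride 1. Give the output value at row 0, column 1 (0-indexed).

The receptive field on the input at this output position is [6 3 / 6 5]. Elementwise product with the kernel and sum: 6·2 + 6·3 + 5·1.

35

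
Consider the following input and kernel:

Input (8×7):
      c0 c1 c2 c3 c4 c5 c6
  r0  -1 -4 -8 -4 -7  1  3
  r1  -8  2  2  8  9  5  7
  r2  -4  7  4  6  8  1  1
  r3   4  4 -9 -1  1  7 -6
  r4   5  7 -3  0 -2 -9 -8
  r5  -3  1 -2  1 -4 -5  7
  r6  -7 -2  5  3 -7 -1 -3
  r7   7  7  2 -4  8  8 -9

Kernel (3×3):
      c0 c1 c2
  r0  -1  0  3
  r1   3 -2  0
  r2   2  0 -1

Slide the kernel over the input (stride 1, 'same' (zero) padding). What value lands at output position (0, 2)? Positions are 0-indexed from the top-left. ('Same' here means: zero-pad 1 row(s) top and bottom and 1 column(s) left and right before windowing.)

The receptive field on the zero-padded input at this output position is [0 0 0 / -4 -8 -4 / 2 2 8]. Elementwise product with the kernel and sum: 0·-1 + 0·3 + -4·3 + -8·-2 + 2·2 + 8·-1.

0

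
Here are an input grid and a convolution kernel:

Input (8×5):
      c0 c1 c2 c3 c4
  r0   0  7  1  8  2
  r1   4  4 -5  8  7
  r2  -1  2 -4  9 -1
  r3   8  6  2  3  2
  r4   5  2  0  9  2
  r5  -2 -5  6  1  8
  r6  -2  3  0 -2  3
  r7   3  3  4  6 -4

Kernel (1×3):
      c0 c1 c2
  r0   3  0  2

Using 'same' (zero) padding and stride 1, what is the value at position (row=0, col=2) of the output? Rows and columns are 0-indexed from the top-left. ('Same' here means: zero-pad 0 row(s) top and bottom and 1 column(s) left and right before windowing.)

The receptive field on the zero-padded input at this output position is [7 1 8]. Elementwise product with the kernel and sum: 7·3 + 8·2.

37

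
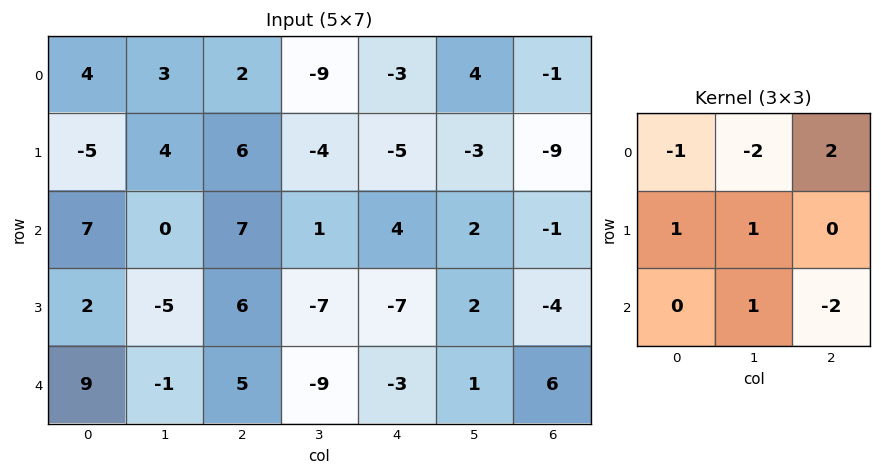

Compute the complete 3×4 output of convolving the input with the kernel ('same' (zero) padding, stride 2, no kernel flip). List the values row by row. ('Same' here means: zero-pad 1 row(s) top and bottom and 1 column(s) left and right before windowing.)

-9 19 -11 -6
37 3 2 18
-5 -17 13 13

Output[0,0]: The receptive field on the zero-padded input at this output position is [0 0 0 / 0 4 3 / 0 -5 4]. Elementwise product with the kernel and sum: 0·-1 + 0·-2 + 0·2 + 0·1 + 4·1 + -5·1 + 4·-2.
Output[0,1]: The receptive field on the zero-padded input at this output position is [0 0 0 / 3 2 -9 / 4 6 -4]. Elementwise product with the kernel and sum: 0·-1 + 0·-2 + 0·2 + 3·1 + 2·1 + 6·1 + -4·-2.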